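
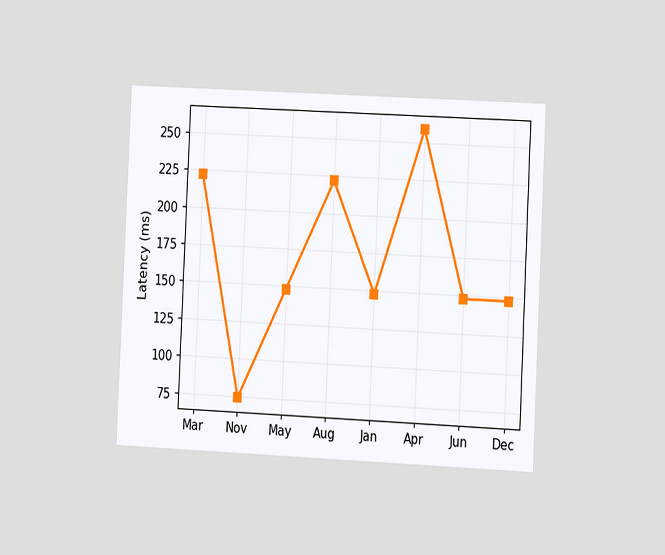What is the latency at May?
148ms

The chart is tilted about 3° clockwise and viewed at a slight angle. At May, the line is at 148ms.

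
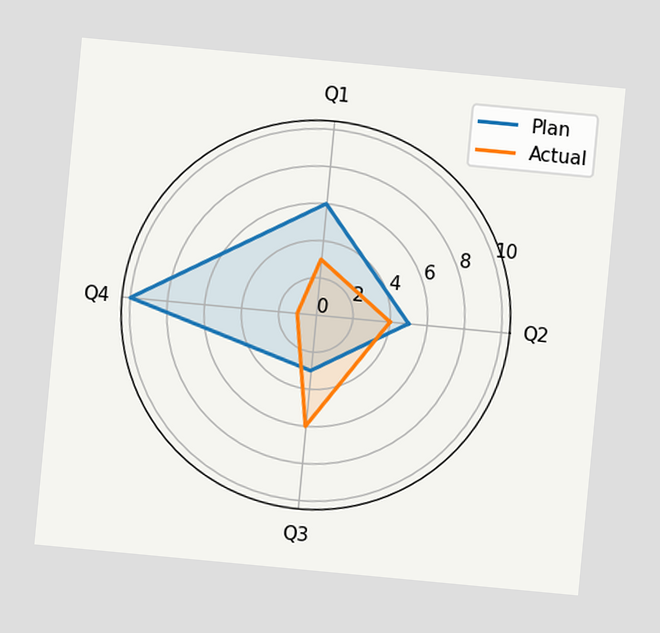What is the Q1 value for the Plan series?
The chart is tilted about 5° clockwise. On the Q1 axis, Plan reaches 6.

6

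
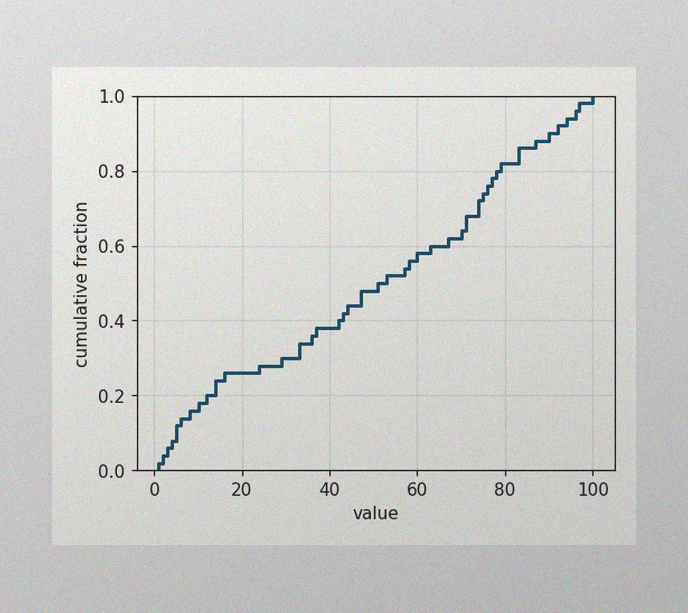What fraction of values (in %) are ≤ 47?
48%

The image has some photo noise and uneven lighting. At x=47 the ECDF step is at 48%.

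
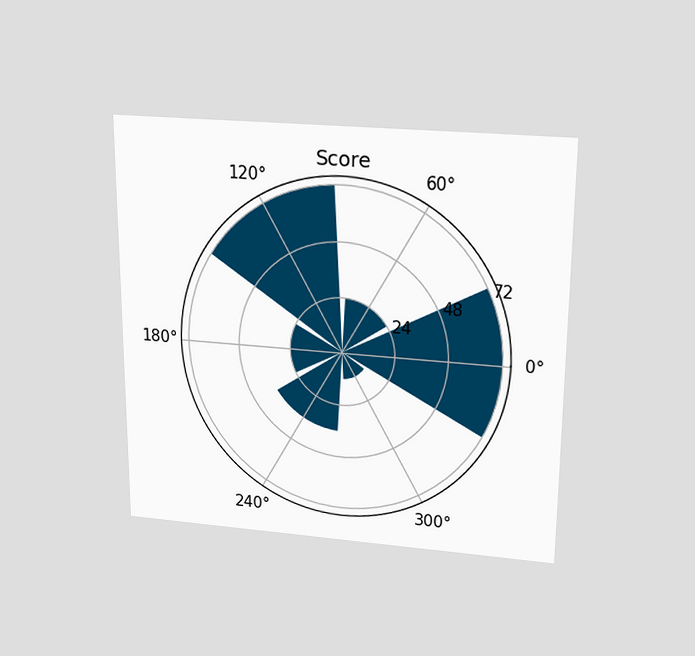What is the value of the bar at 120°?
72

The chart is viewed slightly from above. The bar at 120° reaches 72 on the radial axis.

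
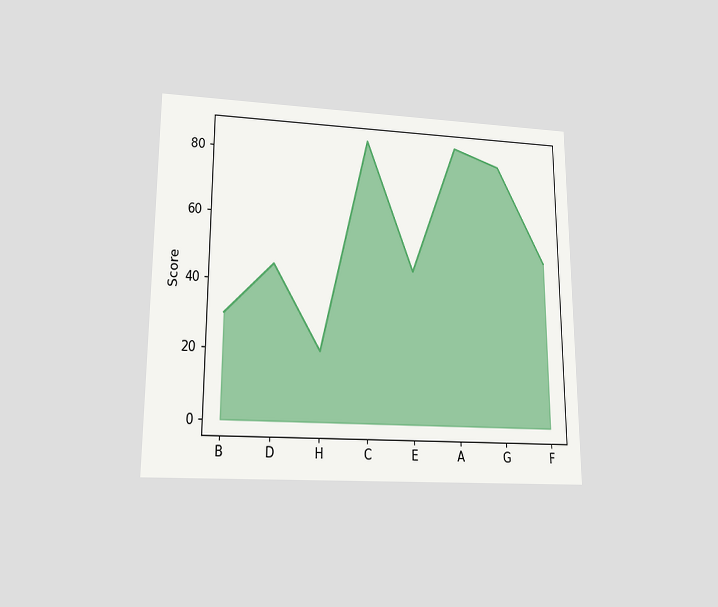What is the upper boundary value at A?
The chart is viewed at a slight angle. At A the upper boundary is at 85.

85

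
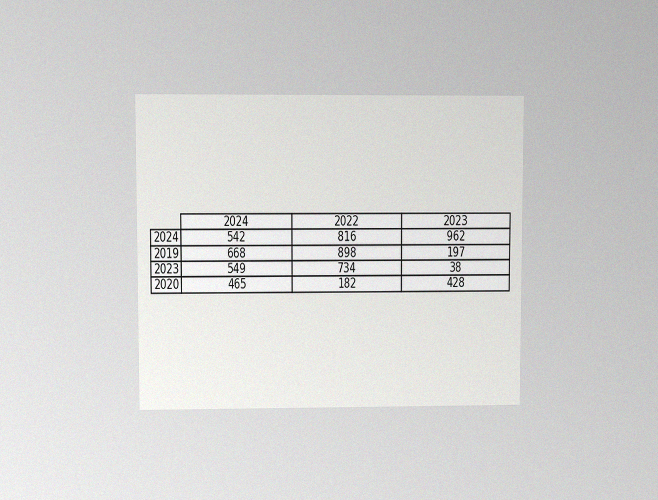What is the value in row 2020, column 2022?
The chart is viewed at a slight angle, with some photo noise. The (2020, 2022) cell reads 182.

182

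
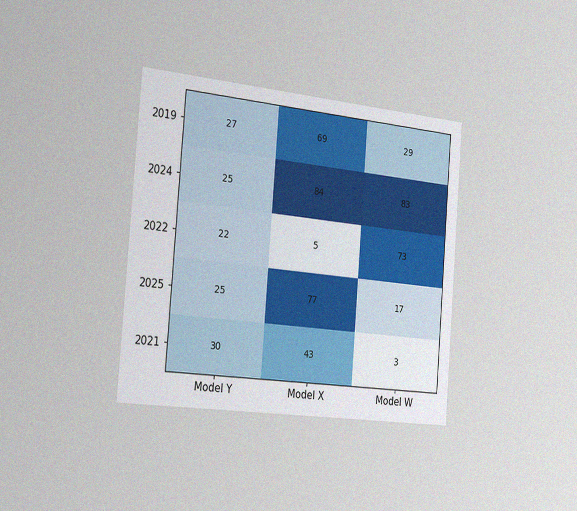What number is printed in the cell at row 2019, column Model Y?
27

The chart is tilted about 5° clockwise and viewed slightly from the left, with some photo noise. The (2019, Model Y) cell reads 27.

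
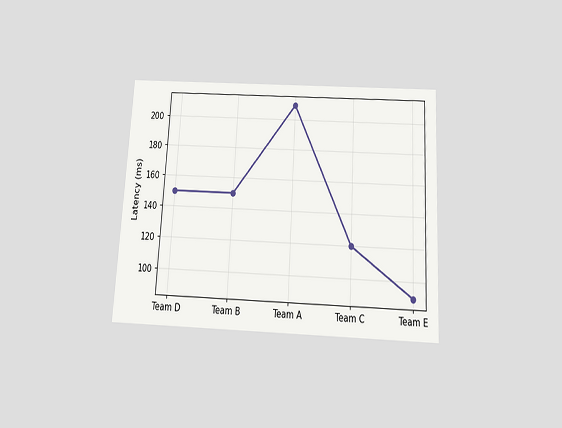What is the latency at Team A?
210ms

The chart is tilted about 3° clockwise and viewed slightly from below. At Team A, the line is at 210ms.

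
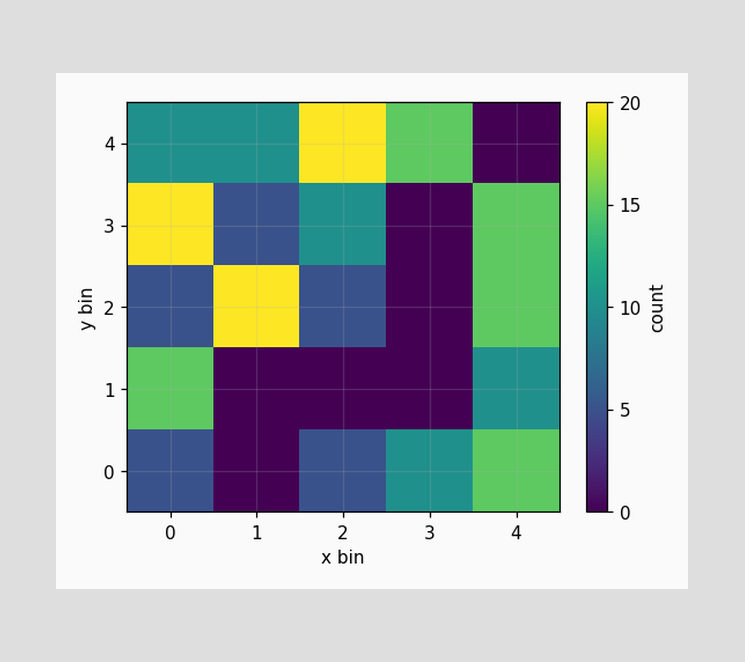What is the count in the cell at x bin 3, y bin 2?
Matching the cell (3, 2) against the colorbar gives 0.

0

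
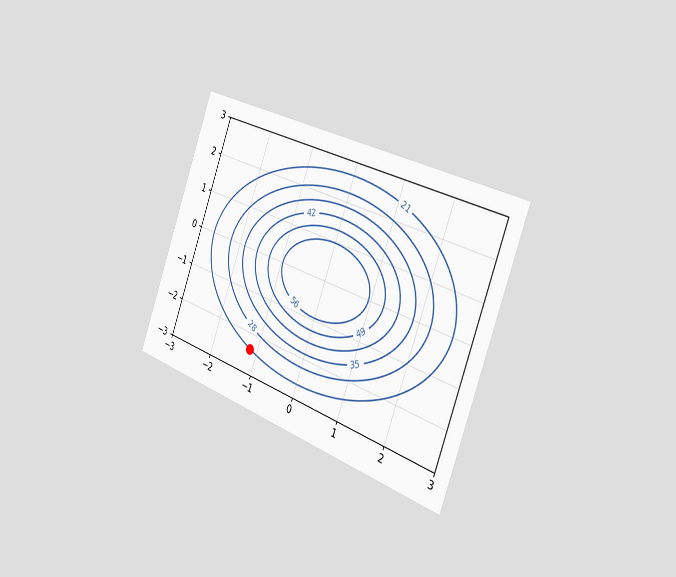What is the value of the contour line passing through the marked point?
The chart is tilted about 20° clockwise and viewed slightly from the right. The marked point sits on the contour labelled 21.

21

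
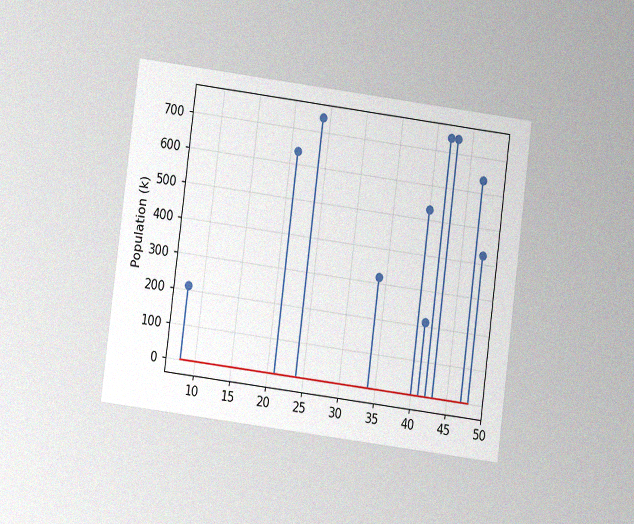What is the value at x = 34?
318k

The chart is tilted about 7° clockwise and viewed at a slight angle, with some photo noise. The stem at x=34 reaches 318k.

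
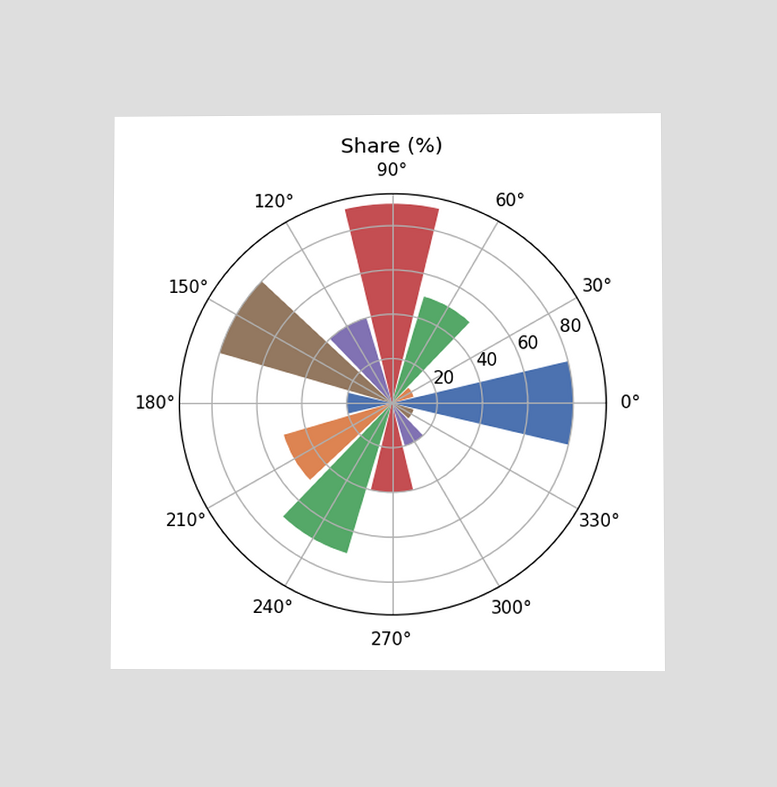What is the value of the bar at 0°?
80%

The chart is viewed at a slight angle. The bar at 0° reaches 80% on the radial axis.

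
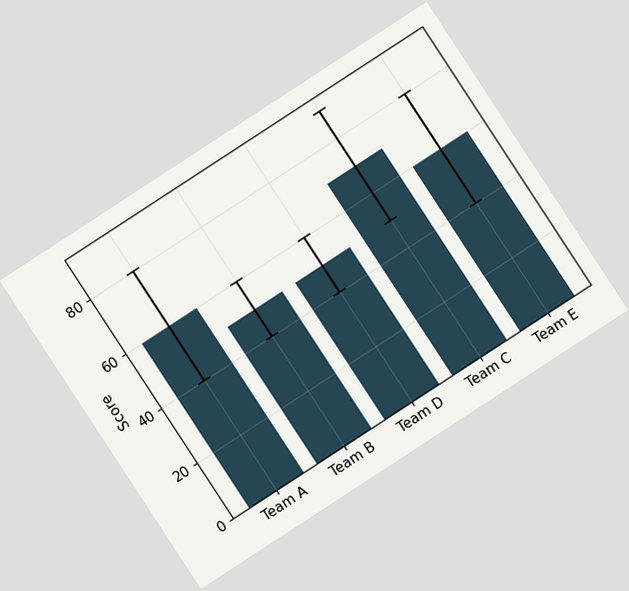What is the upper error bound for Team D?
60

The chart is tilted about 33° counter-clockwise. The Team D bar's upper whisker reaches 60.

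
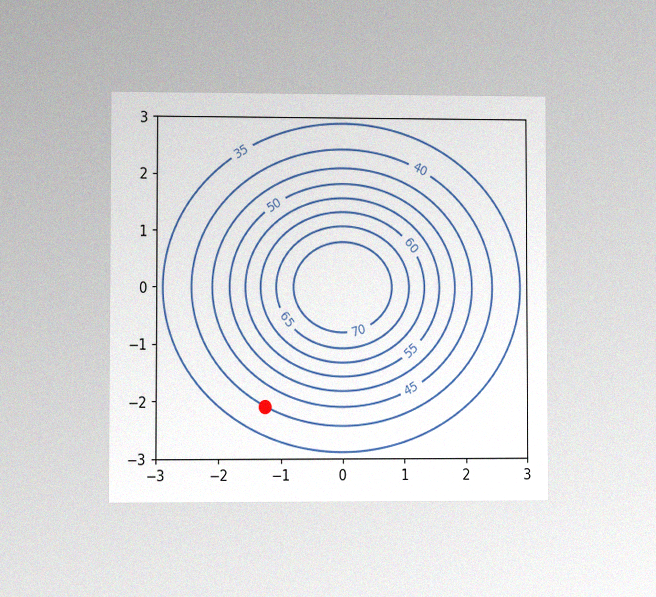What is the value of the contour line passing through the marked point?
The chart is viewed at a slight angle, with some photo noise. The marked point sits on the contour labelled 40.

40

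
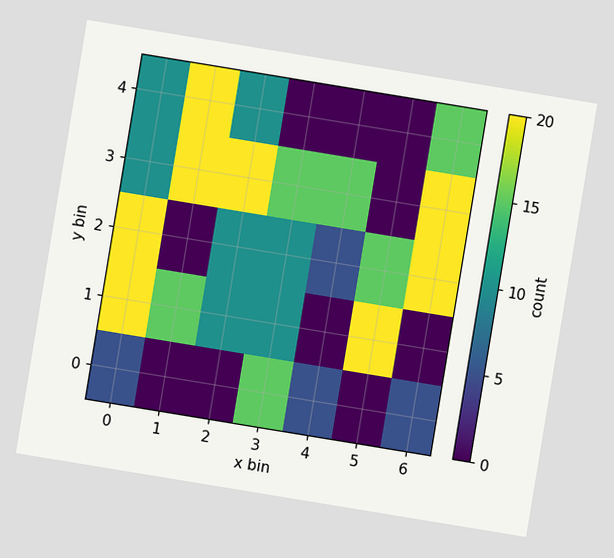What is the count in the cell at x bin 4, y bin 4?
The chart is tilted about 9° clockwise. Matching the cell (4, 4) against the colorbar gives 0.

0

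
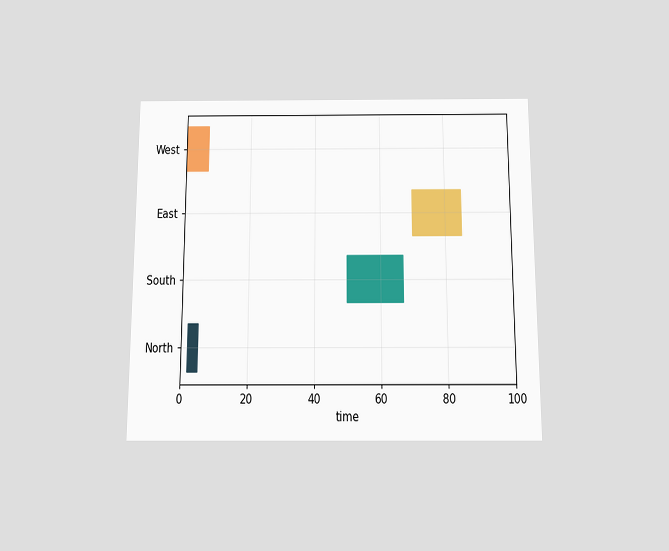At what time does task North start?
The chart is viewed slightly from below. The North bar begins at t=2.

2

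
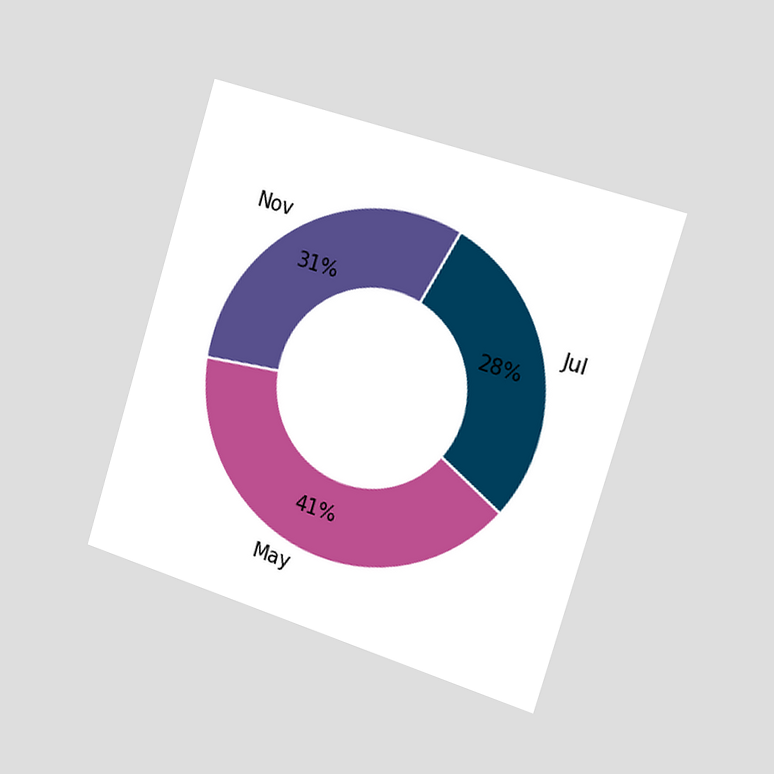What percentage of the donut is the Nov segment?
The chart is tilted about 17° clockwise and viewed slightly from the right. The Nov segment takes up 31% of the ring.

31%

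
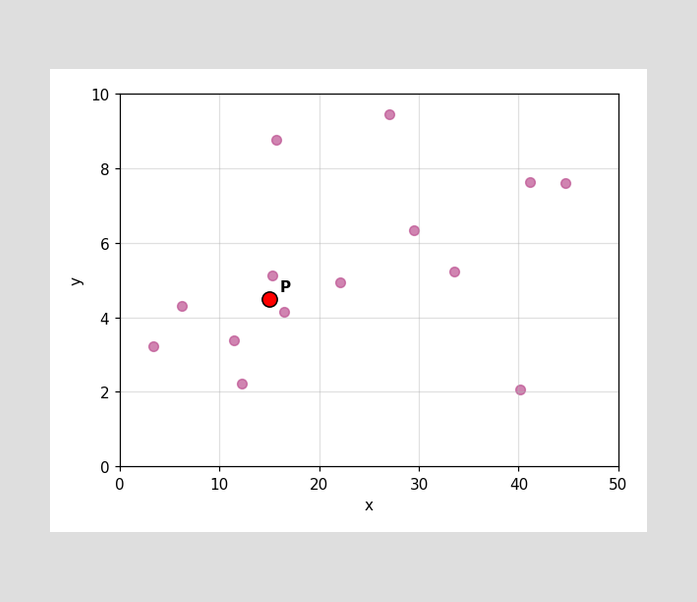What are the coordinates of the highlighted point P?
Following the gridlines from P to each axis, P sits at (15, 4.5).

(15, 4.5)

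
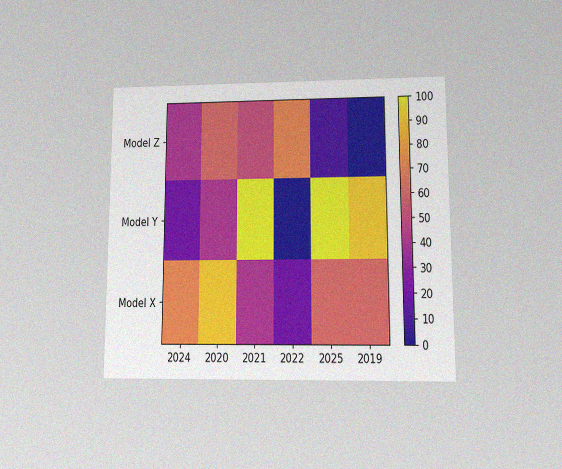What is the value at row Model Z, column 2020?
The chart is viewed at a slight angle, with some photo noise. Matching cell (Model Z, 2020) against the colorbar gives 60.

60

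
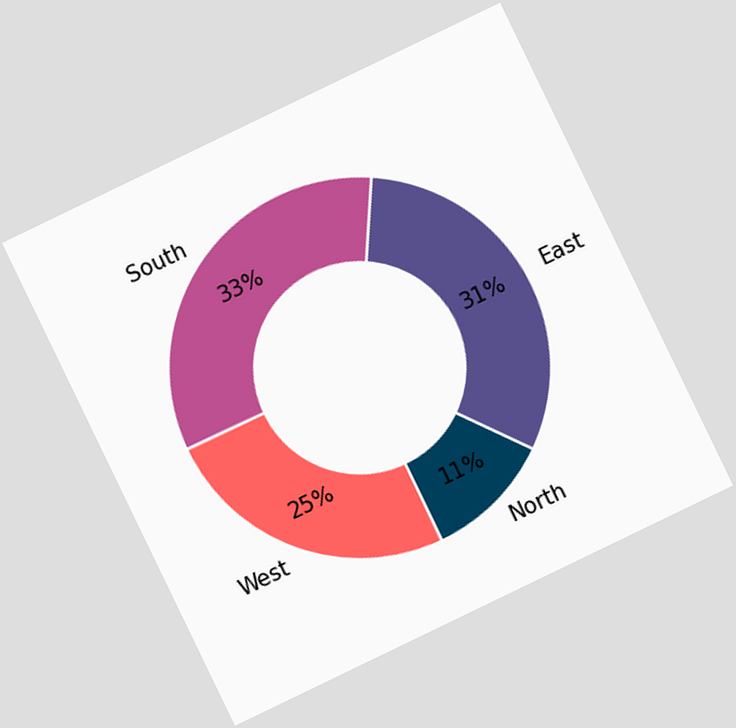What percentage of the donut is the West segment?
The chart is tilted about 26° counter-clockwise. The West segment takes up 25% of the ring.

25%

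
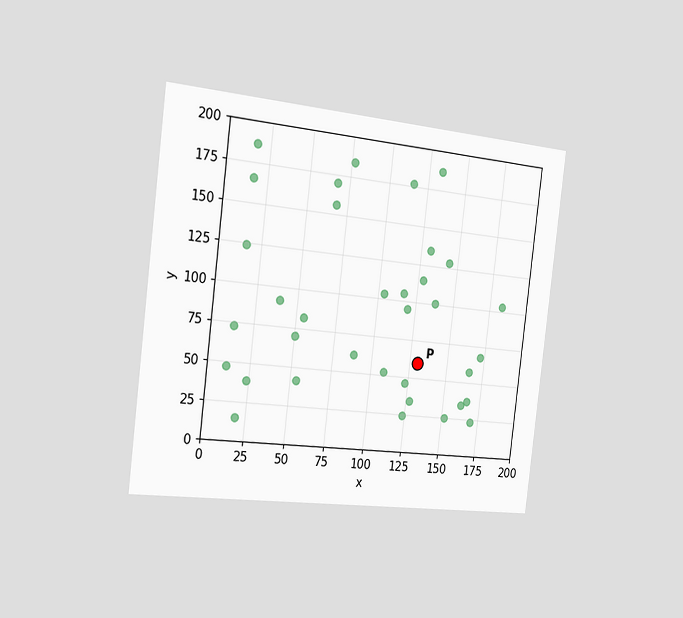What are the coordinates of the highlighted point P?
(130, 60)

The chart is tilted about 7° clockwise and viewed slightly from the left. Following the gridlines from P to each axis, P sits at (130, 60).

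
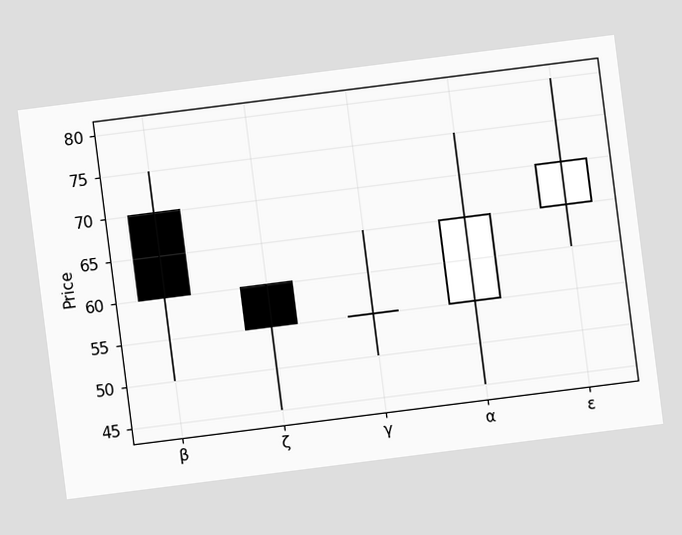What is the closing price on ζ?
The chart is tilted about 7° counter-clockwise. The ζ candle closes at 55.

55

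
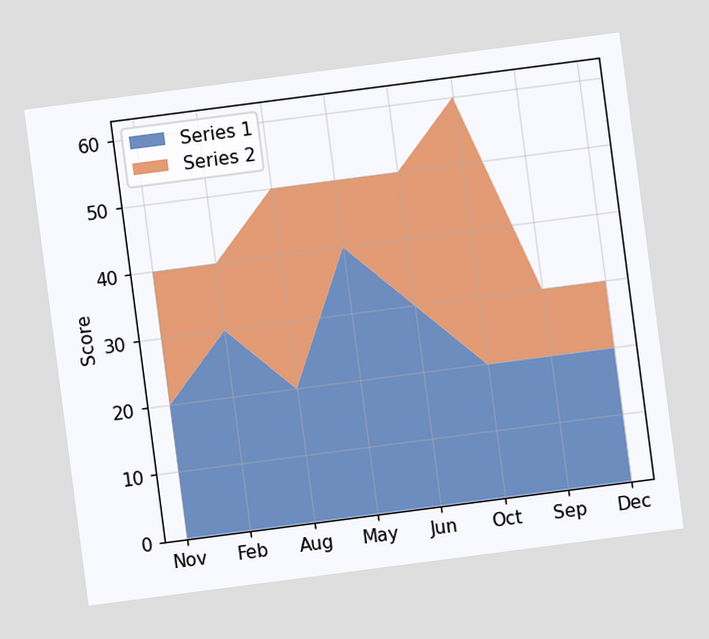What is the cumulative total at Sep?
30

The chart is tilted about 7° counter-clockwise. The stacked total at Sep reaches 30.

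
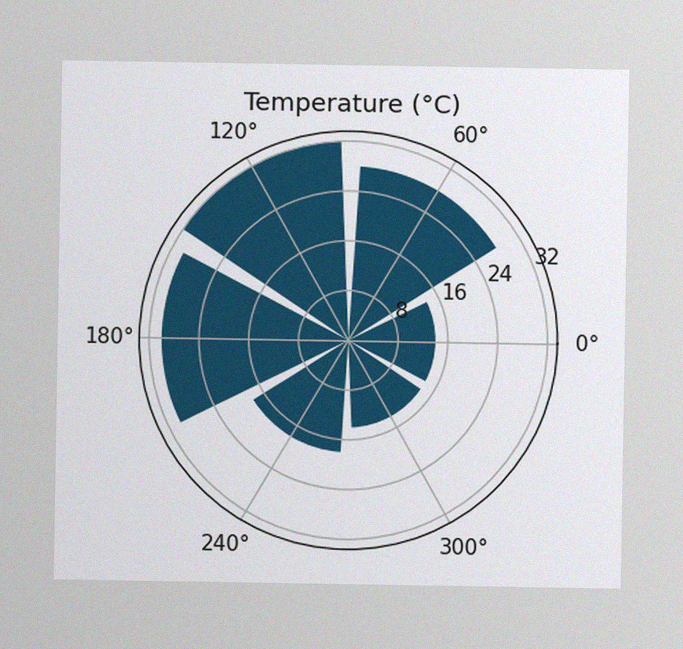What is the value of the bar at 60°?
The image has some photo noise and uneven lighting. The bar at 60° reaches 28°C on the radial axis.

28°C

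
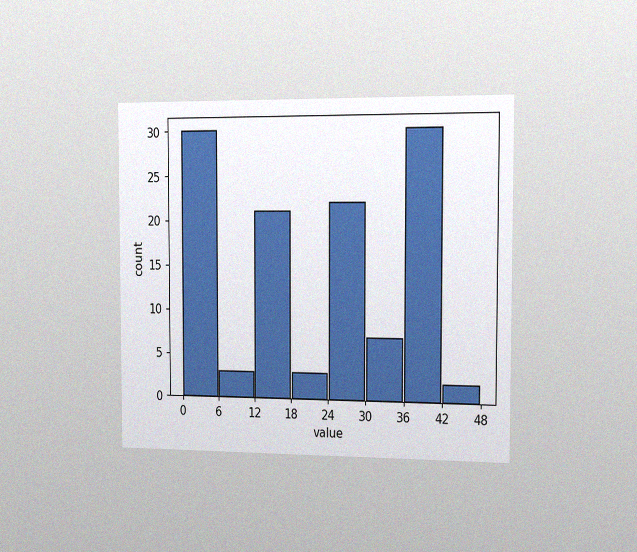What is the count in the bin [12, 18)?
The chart is viewed slightly from the right, with some photo noise. The [12, 18) bin has height 21.

21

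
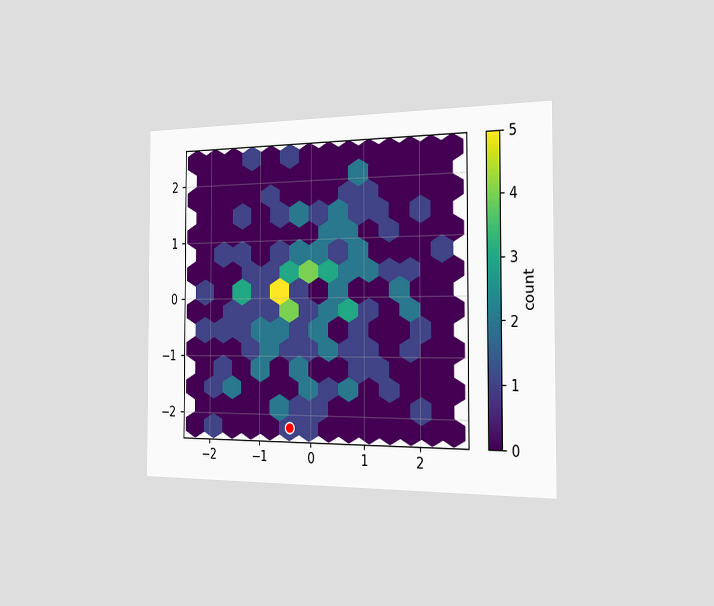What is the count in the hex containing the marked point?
1

The chart is viewed slightly from the right. The marked hex reads 1 on the colorbar.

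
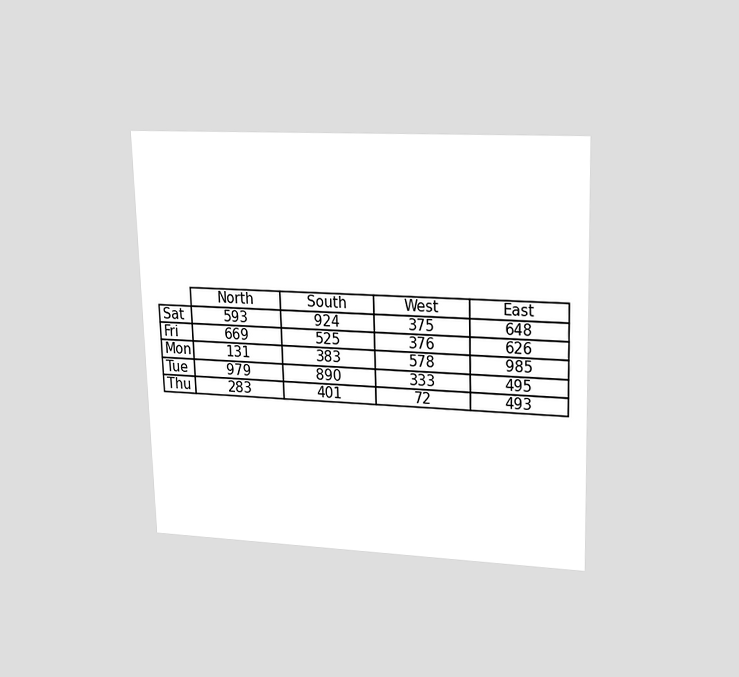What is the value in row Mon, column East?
The chart is viewed at a slight angle. The (Mon, East) cell reads 985.

985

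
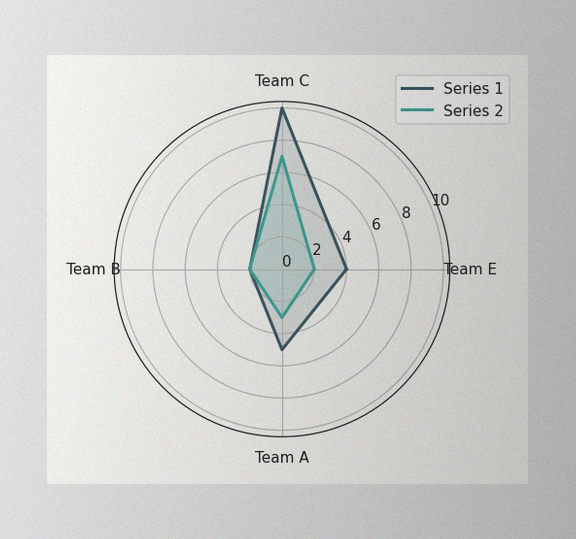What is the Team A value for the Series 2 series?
3

The image has some photo noise and uneven lighting. On the Team A axis, Series 2 reaches 3.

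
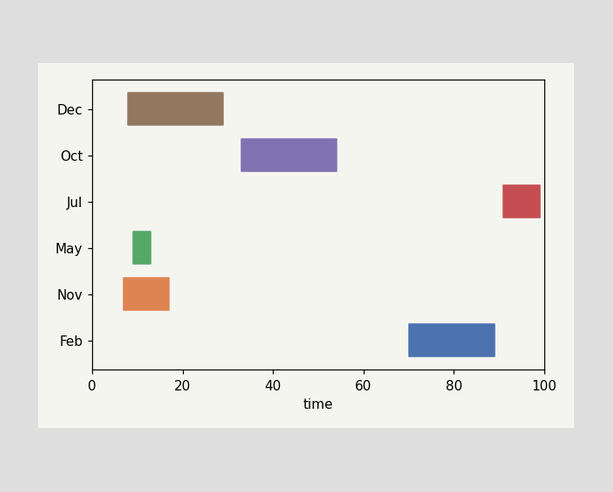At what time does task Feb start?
The Feb bar begins at t=70.

70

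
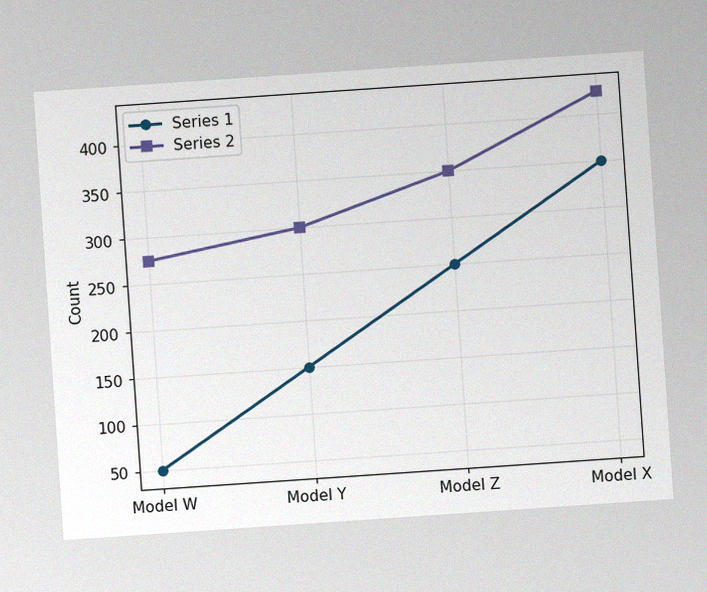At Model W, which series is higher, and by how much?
The chart is tilted about 4° counter-clockwise, with some photo noise. At Model W, Series 2 sits above the other line by 225.

Series 2, by 225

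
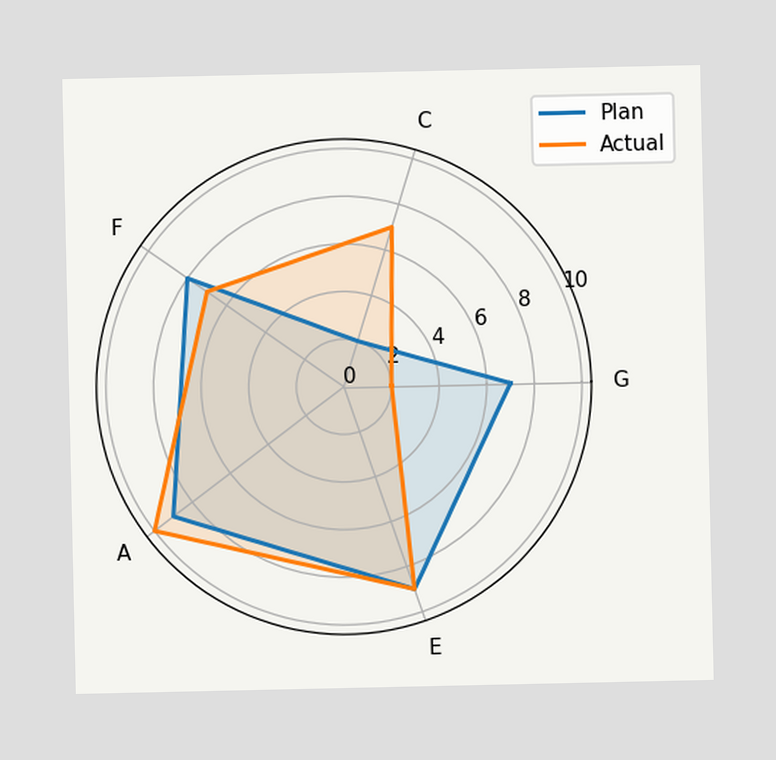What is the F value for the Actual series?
On the F axis, Actual reaches 7.

7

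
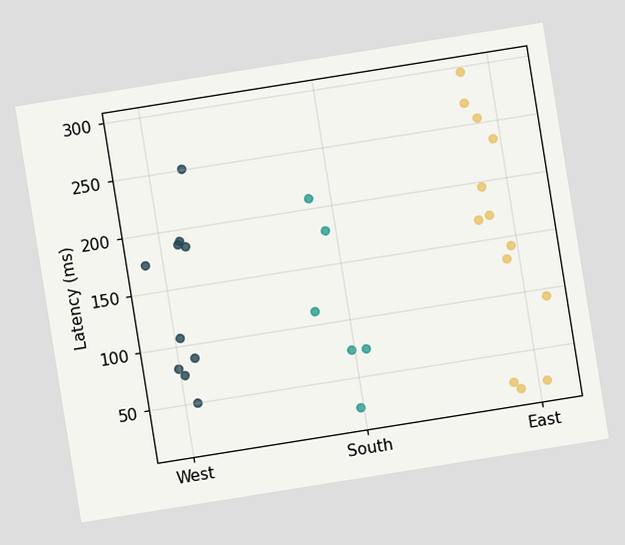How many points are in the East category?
13

The chart is tilted about 9° counter-clockwise. Counting the markers in the East column gives 13.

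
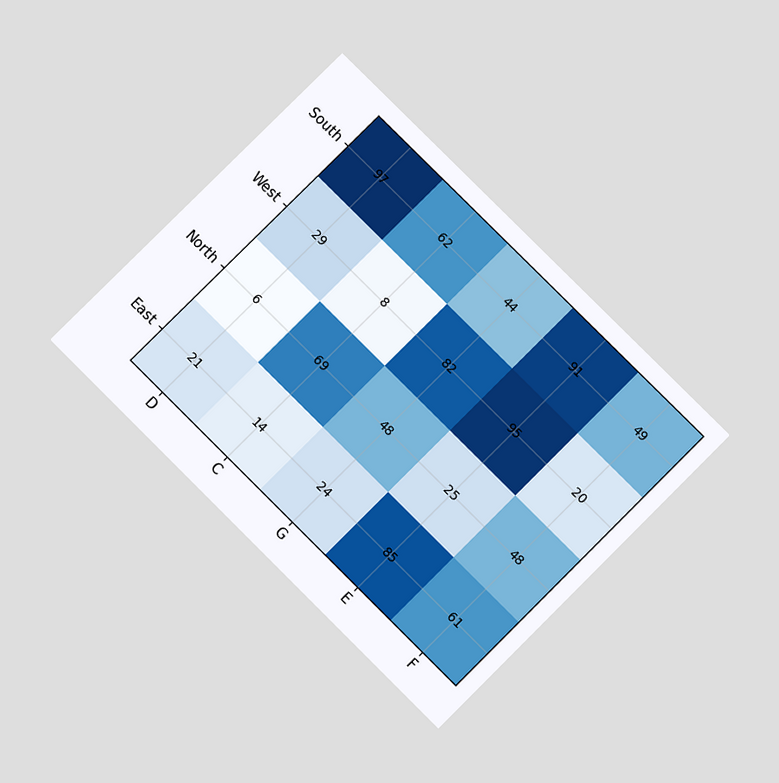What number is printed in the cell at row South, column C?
62

The chart is tilted about 45° clockwise and viewed slightly from below. The (South, C) cell reads 62.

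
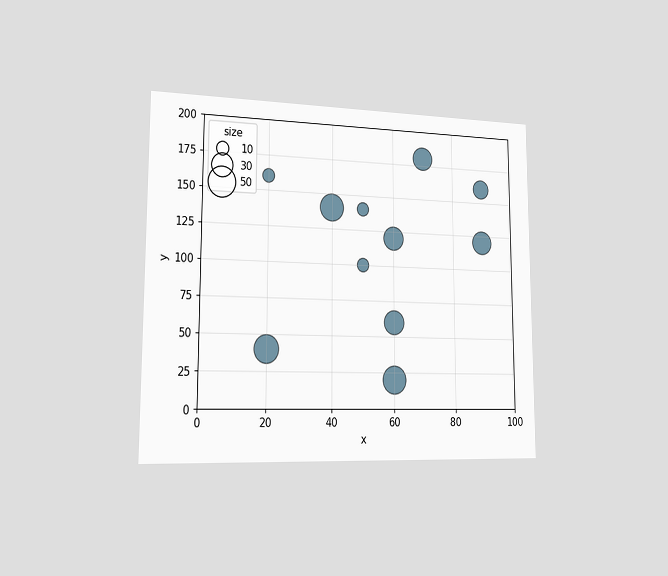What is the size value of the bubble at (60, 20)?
40

The chart is viewed slightly from the left. Matching the bubble at (60, 20) against the size legend gives 40.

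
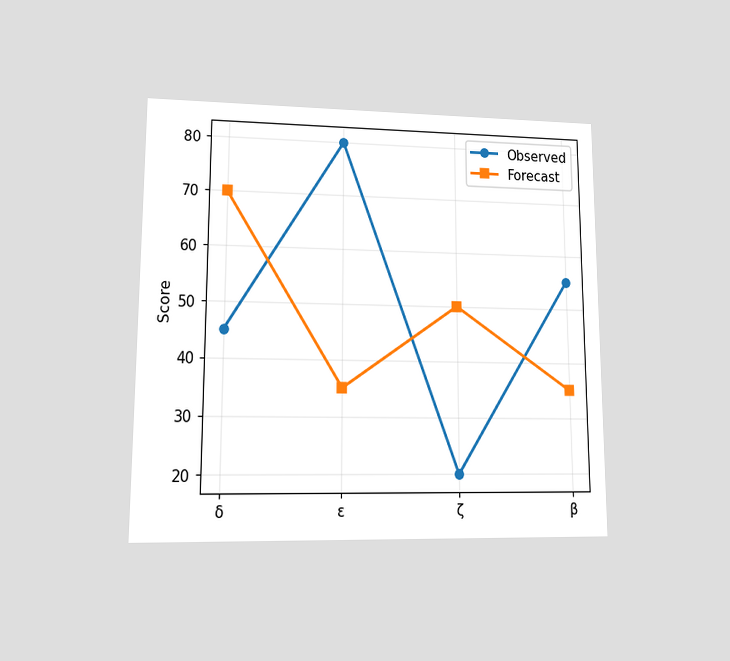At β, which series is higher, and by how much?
The chart is viewed at a slight angle. At β, Observed sits above the other line by 20.

Observed, by 20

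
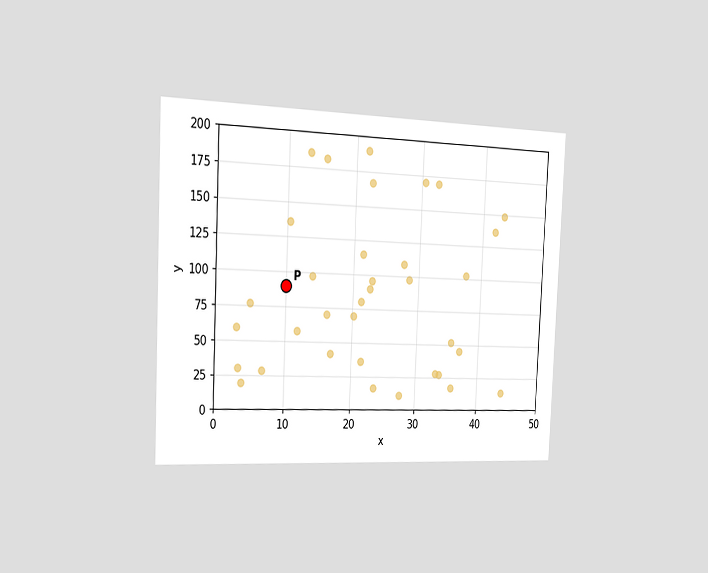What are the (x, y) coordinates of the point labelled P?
(10, 90)

The chart is tilted about 3° clockwise and viewed slightly from the left. Following the gridlines from P to each axis, P sits at (10, 90).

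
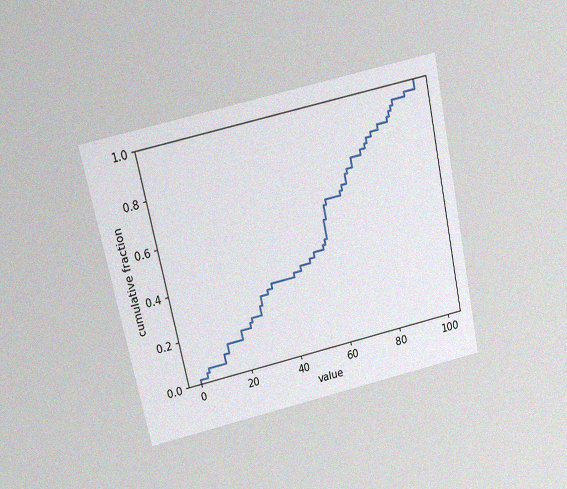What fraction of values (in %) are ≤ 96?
The chart is tilted about 12° counter-clockwise and viewed slightly from above, with some photo noise. At x=96 the ECDF step is at 96%.

96%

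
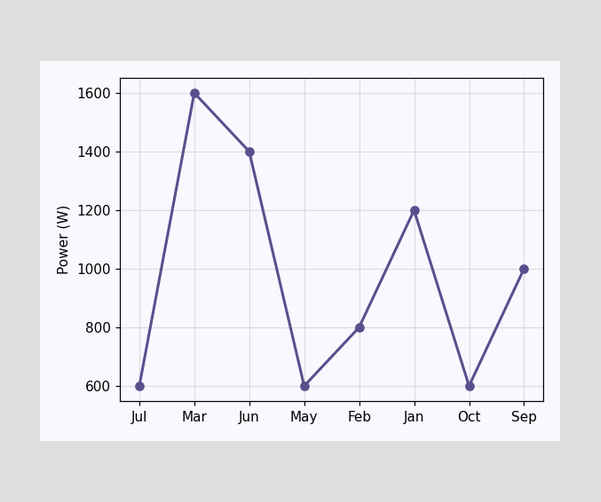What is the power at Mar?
1600W

At Mar, the line is at 1600W.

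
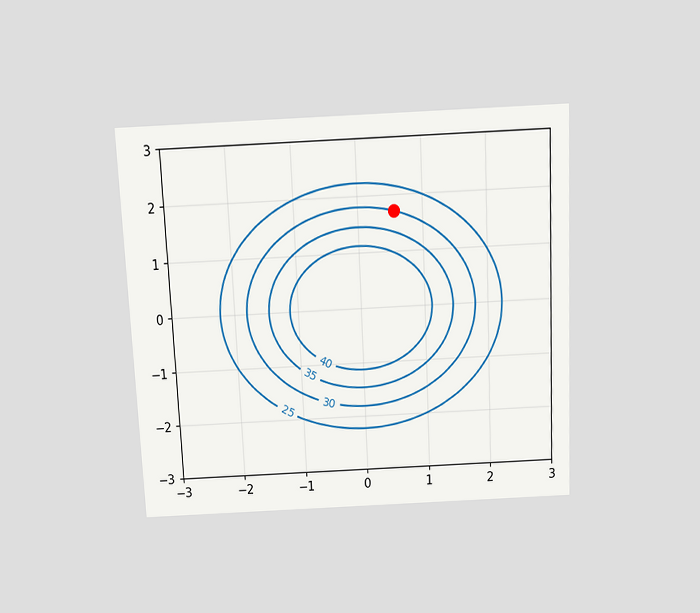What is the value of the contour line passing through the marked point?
The chart is tilted about 3° counter-clockwise and viewed slightly from above. The marked point sits on the contour labelled 30.

30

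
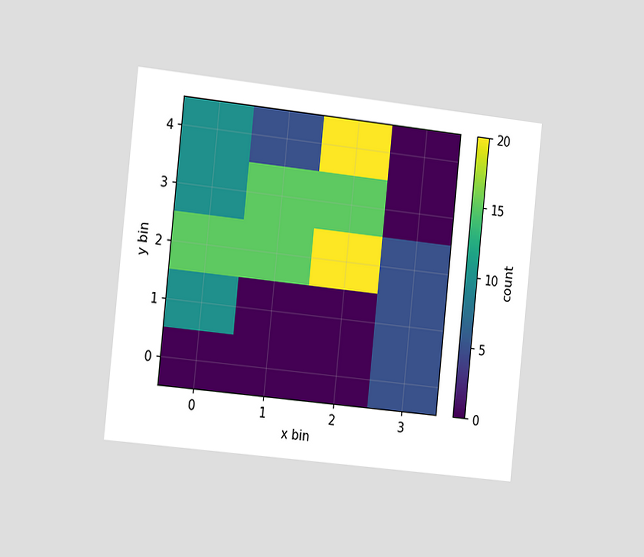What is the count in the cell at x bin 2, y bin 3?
15

The chart is tilted about 6° clockwise and viewed slightly from the left. Matching the cell (2, 3) against the colorbar gives 15.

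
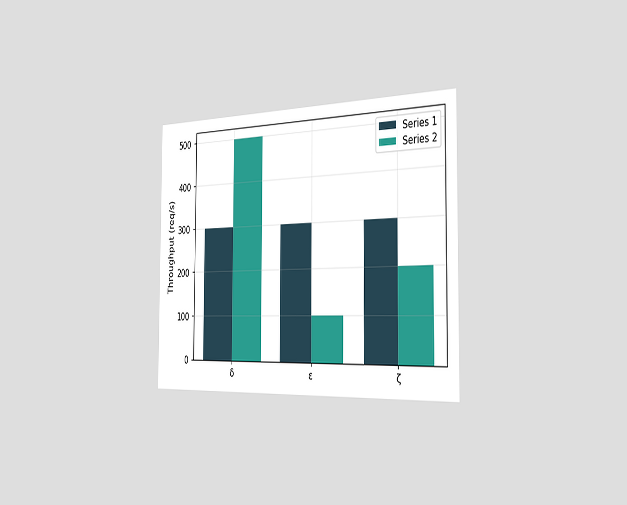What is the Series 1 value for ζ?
300req/s

The chart is viewed slightly from the right. The Series 1 bar at ζ reaches 300req/s on the y-axis.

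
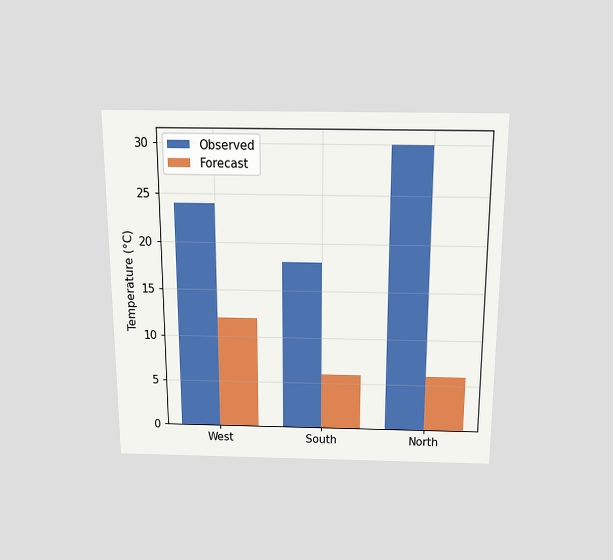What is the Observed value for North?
30°C

The chart is viewed slightly from above. The Observed bar at North reaches 30°C on the y-axis.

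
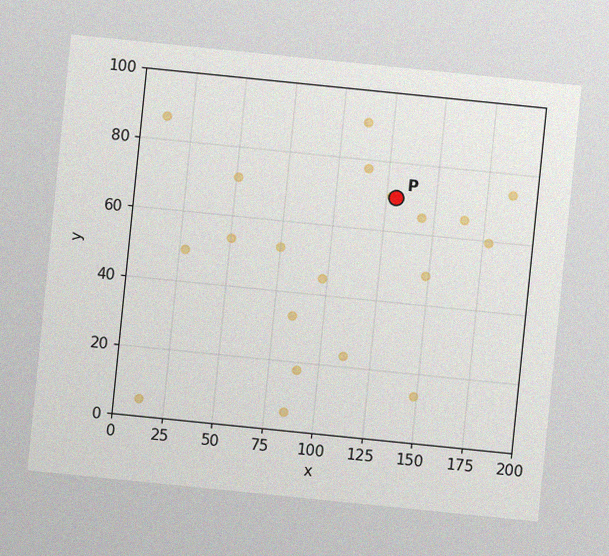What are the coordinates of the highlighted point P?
(130, 70)

The chart is tilted about 6° clockwise, with some photo noise. Following the gridlines from P to each axis, P sits at (130, 70).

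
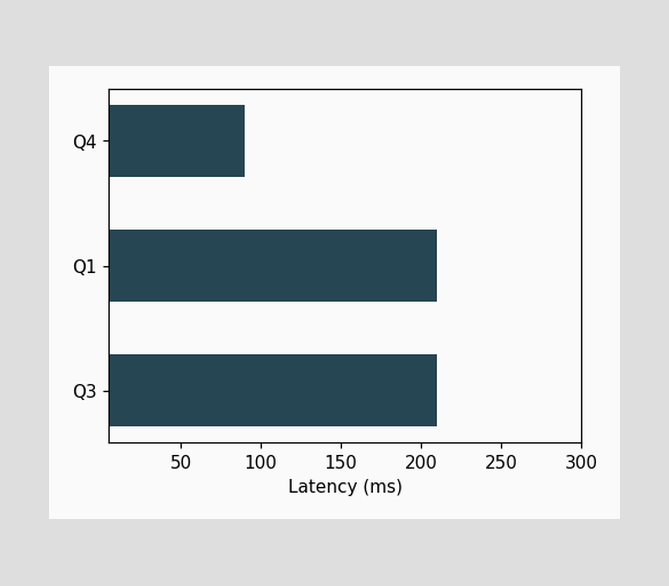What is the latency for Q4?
90ms

Reading along the chart's x-axis, the Q4 bar reaches 90ms.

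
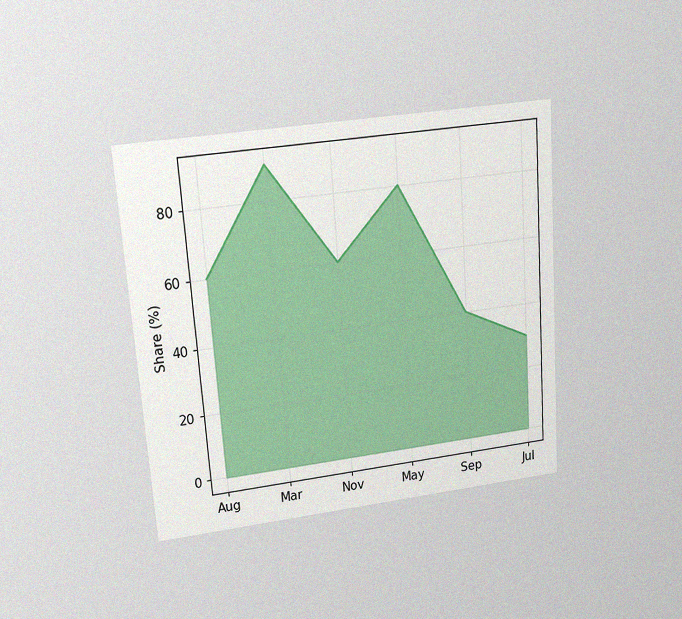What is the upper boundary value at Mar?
90%

The chart is tilted about 4° counter-clockwise and viewed slightly from above, with some photo noise. At Mar the upper boundary is at 90%.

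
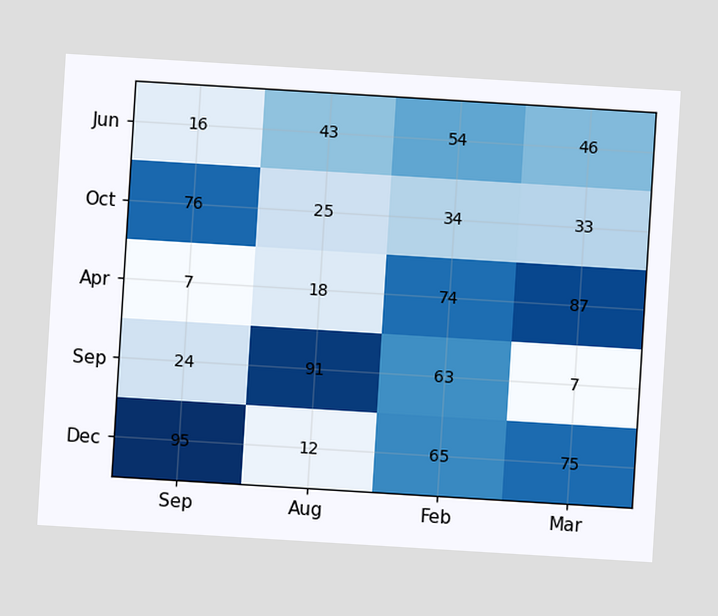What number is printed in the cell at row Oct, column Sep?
76

The chart is tilted about 3° clockwise. The (Oct, Sep) cell reads 76.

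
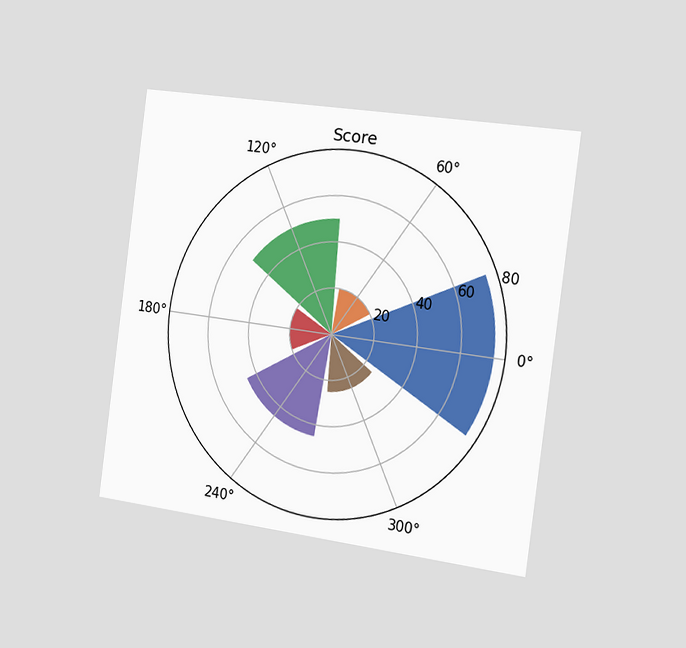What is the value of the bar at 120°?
50

The chart is tilted about 8° clockwise and viewed slightly from the right. The bar at 120° reaches 50 on the radial axis.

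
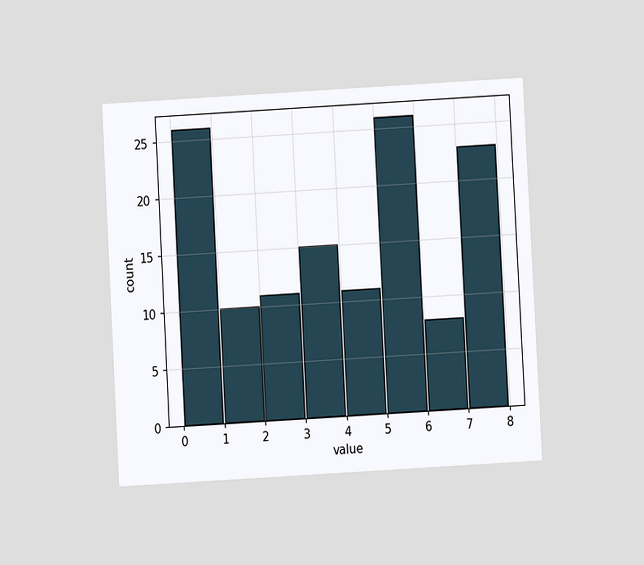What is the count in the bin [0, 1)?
The chart is tilted about 3° counter-clockwise and viewed at a slight angle. The [0, 1) bin has height 26.

26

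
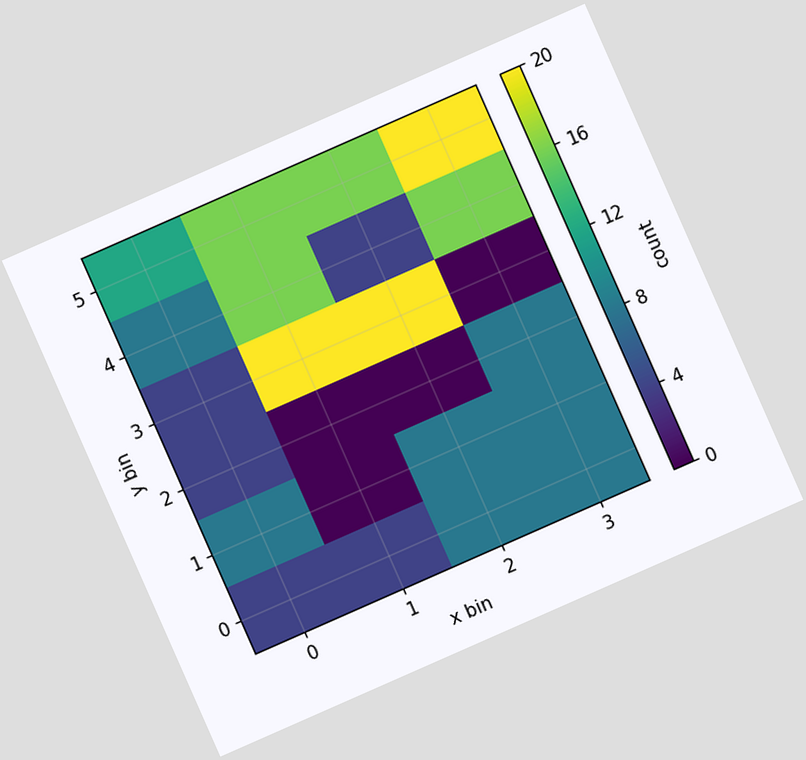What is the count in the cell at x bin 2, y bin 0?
The chart is tilted about 24° counter-clockwise. Matching the cell (2, 0) against the colorbar gives 8.

8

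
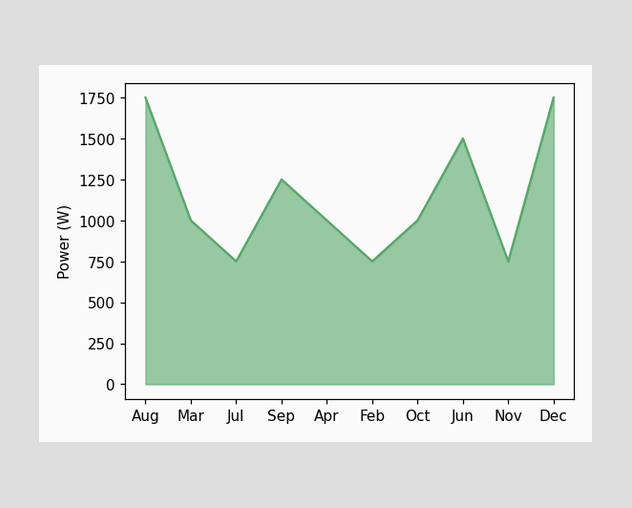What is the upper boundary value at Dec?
1750W

At Dec the upper boundary is at 1750W.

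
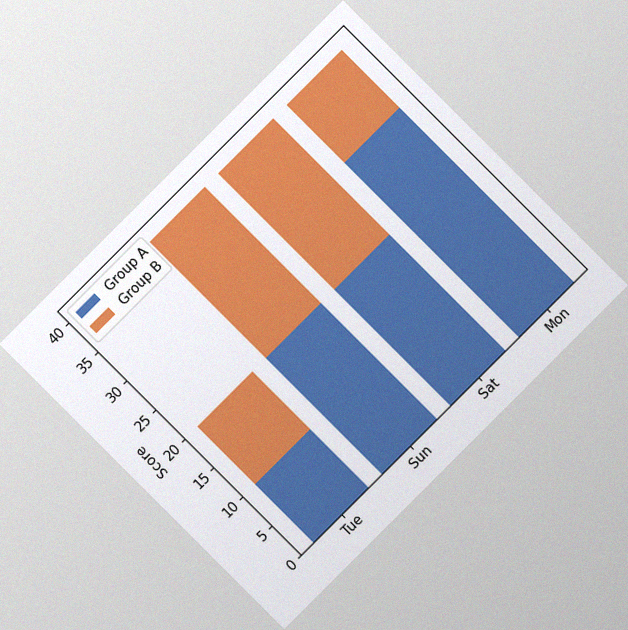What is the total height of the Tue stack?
The chart is tilted about 45° counter-clockwise, with some photo noise. The Tue stack's top reaches 20 on the y-axis.

20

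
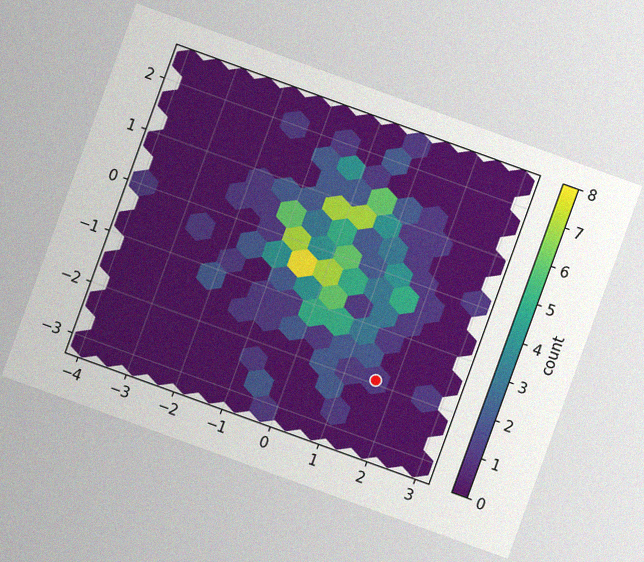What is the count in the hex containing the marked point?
1

The chart is tilted about 20° clockwise, with some photo noise. The marked hex reads 1 on the colorbar.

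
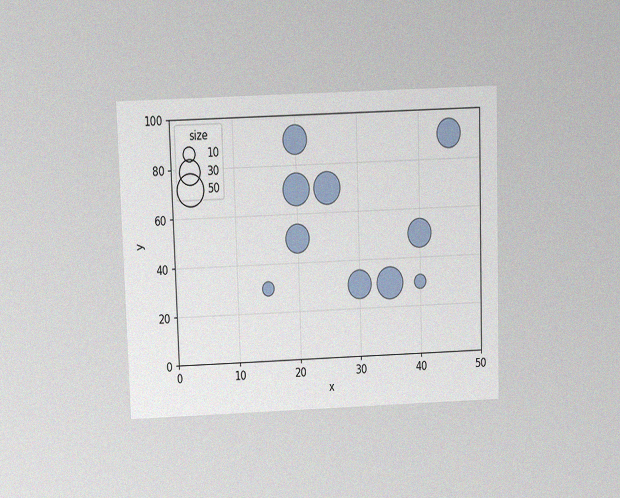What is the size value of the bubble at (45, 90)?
40

The chart is viewed slightly from above, with some photo noise. Matching the bubble at (45, 90) against the size legend gives 40.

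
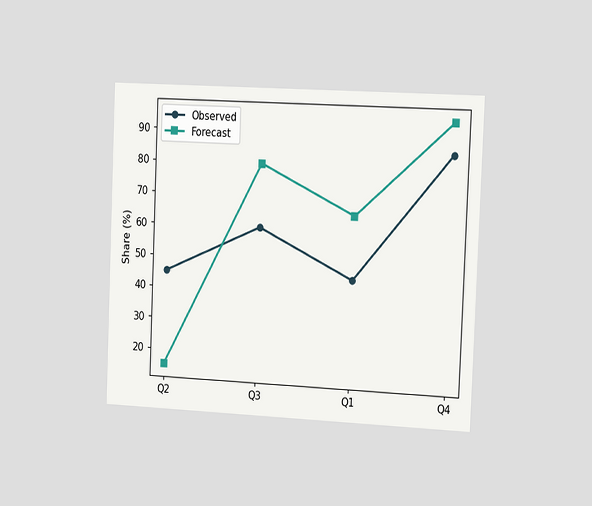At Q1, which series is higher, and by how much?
The chart is tilted about 2° clockwise and viewed slightly from the right. At Q1, Forecast sits above the other line by 20%.

Forecast, by 20%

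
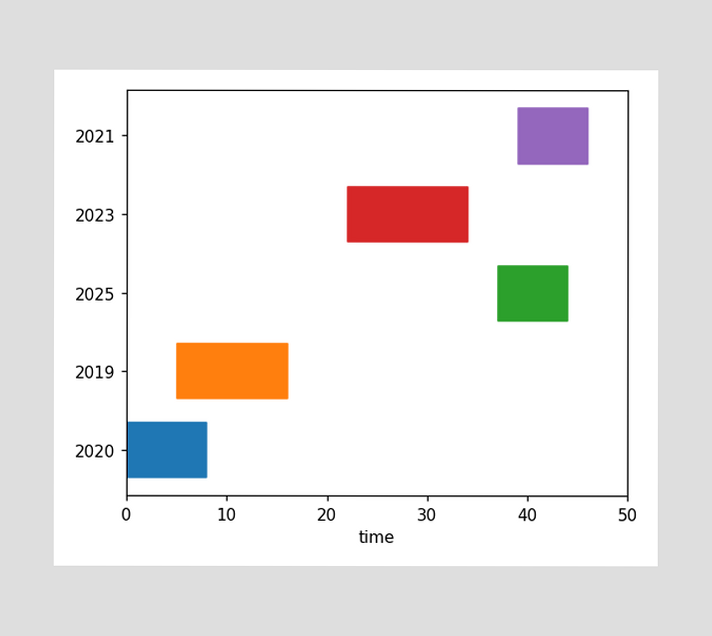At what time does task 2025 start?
37

The 2025 bar begins at t=37.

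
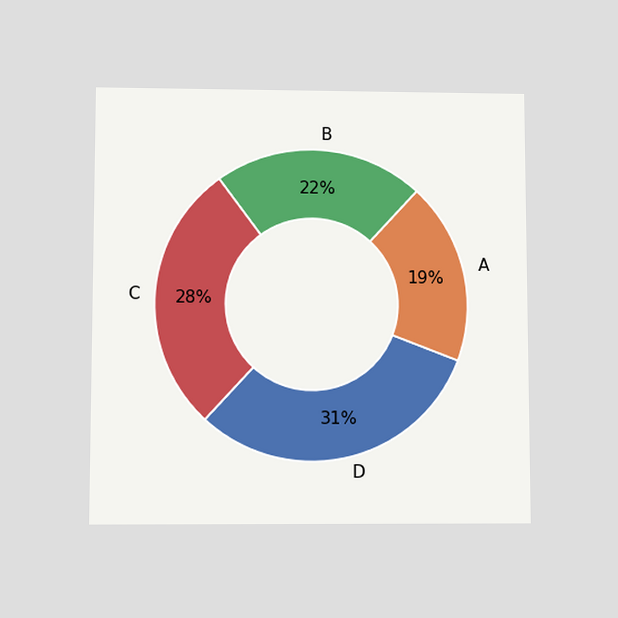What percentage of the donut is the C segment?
The chart is viewed slightly from below. The C segment takes up 28% of the ring.

28%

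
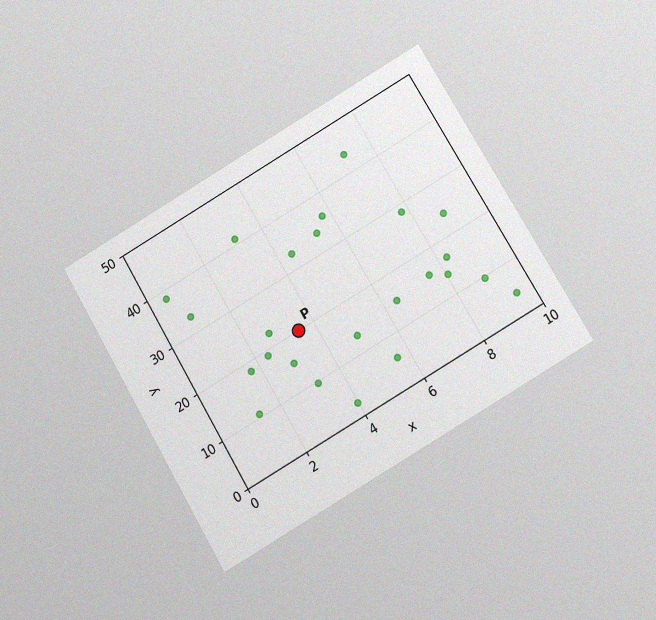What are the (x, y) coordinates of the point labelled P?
The chart is tilted about 30° counter-clockwise and viewed at a slight angle, with some photo noise. Following the gridlines from P to each axis, P sits at (3.5, 20).

(3.5, 20)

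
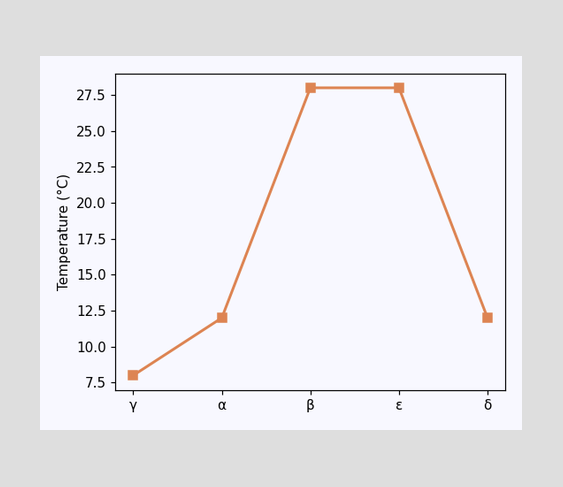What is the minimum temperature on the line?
8°C

The lowest point is at γ, and reading across to the y-axis gives 8°C.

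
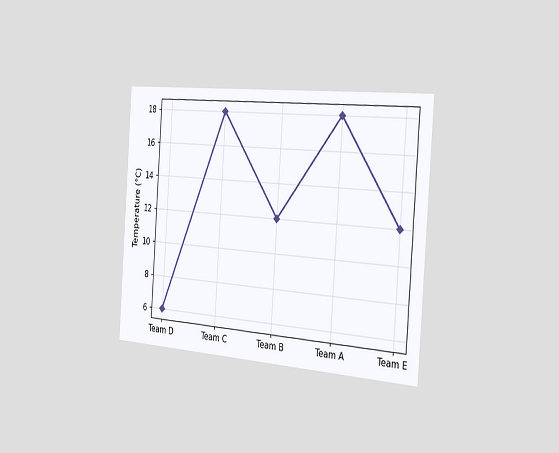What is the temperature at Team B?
12°C

The chart is tilted about 4° clockwise and viewed slightly from the right. At Team B, the line is at 12°C.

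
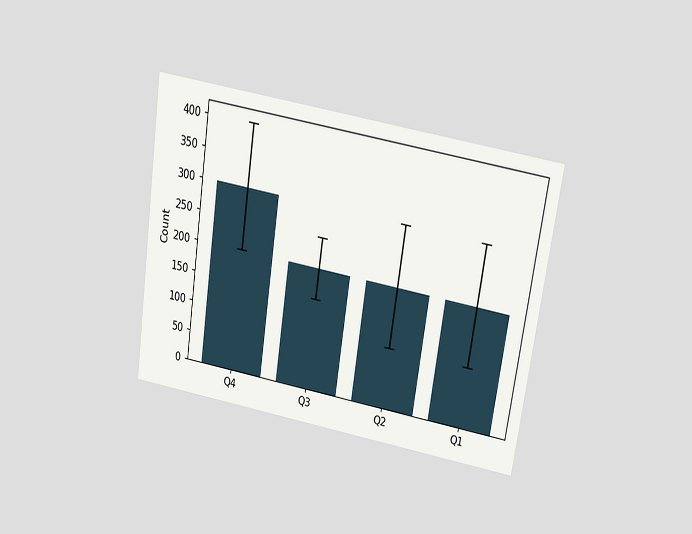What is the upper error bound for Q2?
The chart is tilted about 9° clockwise and viewed slightly from above. The Q2 bar's upper whisker reaches 300.

300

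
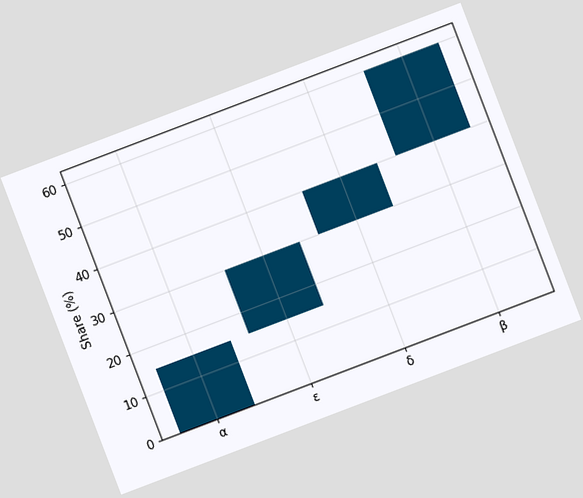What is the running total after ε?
The chart is tilted about 21° counter-clockwise. After ε the running total reaches 30%.

30%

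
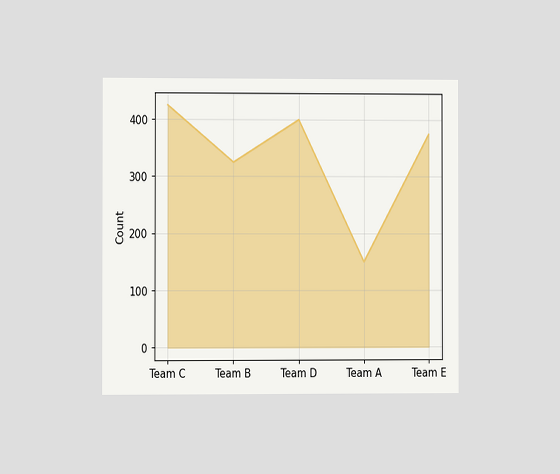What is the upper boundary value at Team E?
375

The chart is viewed at a slight angle. At Team E the upper boundary is at 375.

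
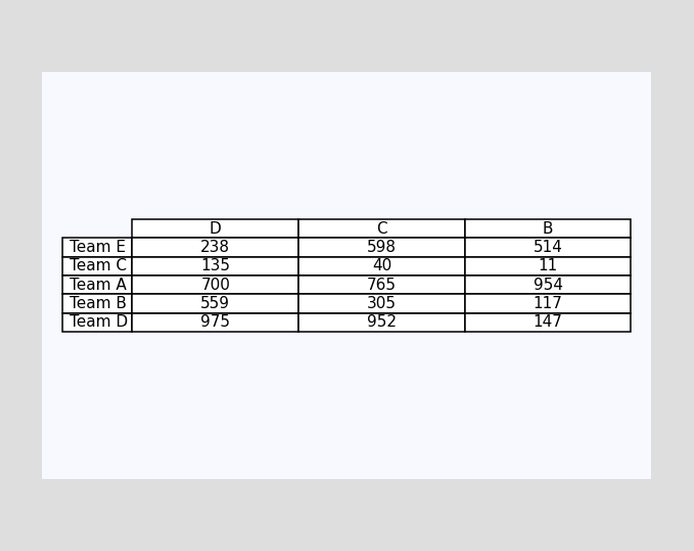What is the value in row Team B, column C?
The (Team B, C) cell reads 305.

305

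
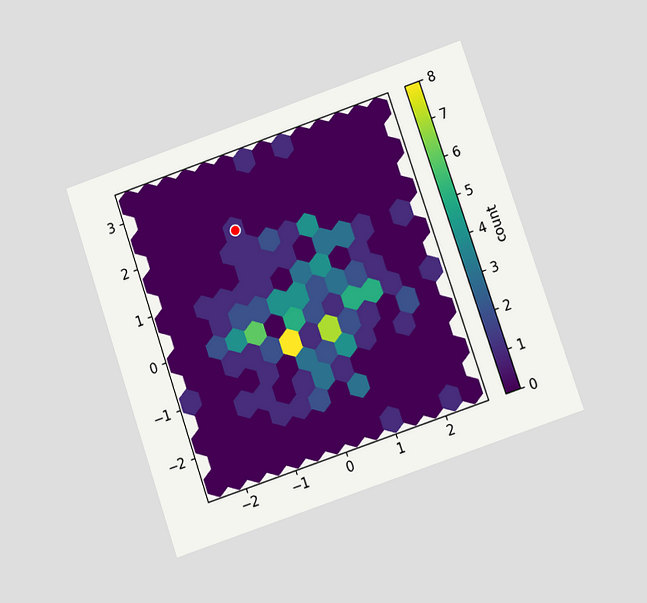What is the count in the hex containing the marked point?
1

The chart is tilted about 19° counter-clockwise and viewed at a slight angle. The marked hex reads 1 on the colorbar.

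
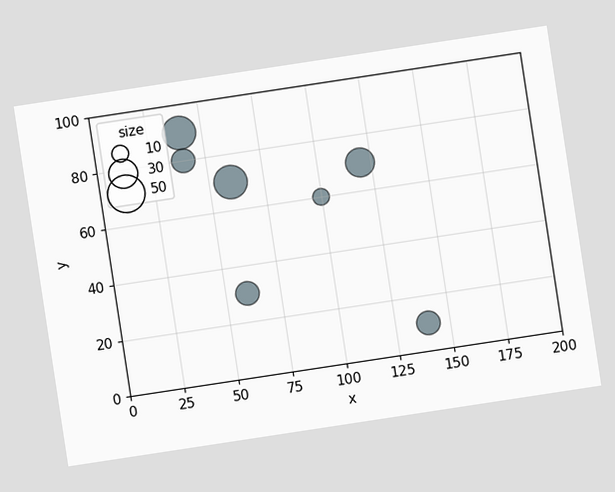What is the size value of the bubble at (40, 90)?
The chart is tilted about 9° counter-clockwise. Matching the bubble at (40, 90) against the size legend gives 40.

40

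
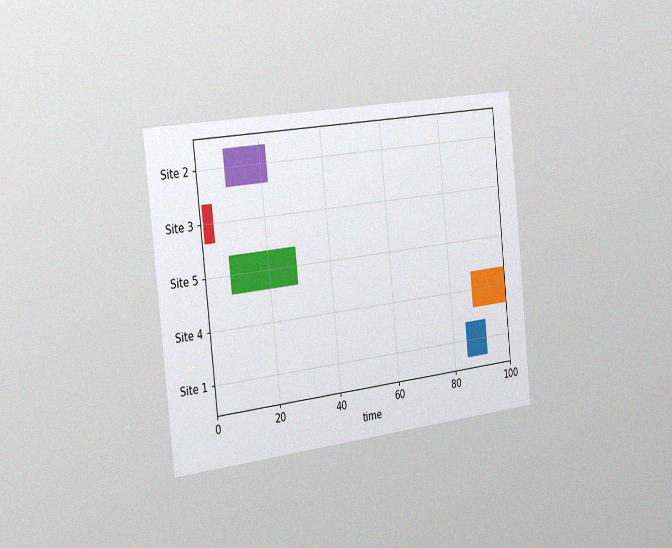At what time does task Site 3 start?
The chart is tilted about 6° counter-clockwise and viewed slightly from the left, with some photo noise. The Site 3 bar begins at t=1.

1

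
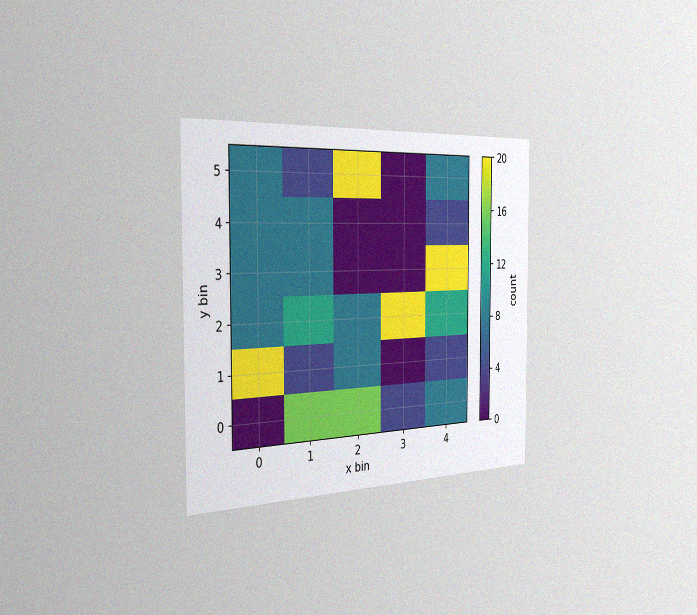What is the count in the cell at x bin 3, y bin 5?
The chart is viewed slightly from the left, with some photo noise. Matching the cell (3, 5) against the colorbar gives 0.

0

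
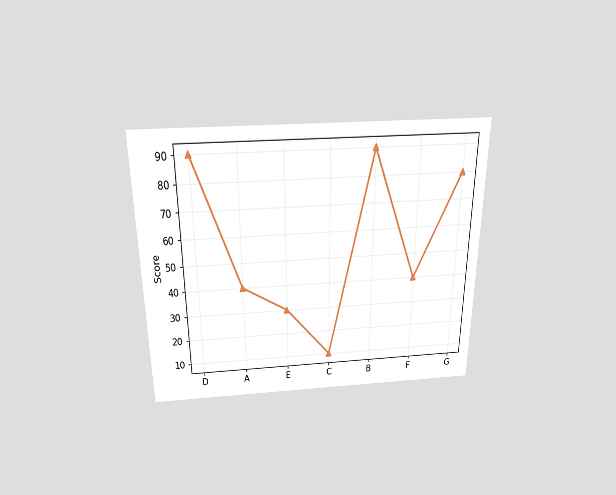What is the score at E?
The chart is viewed slightly from above. At E, the line is at 30.

30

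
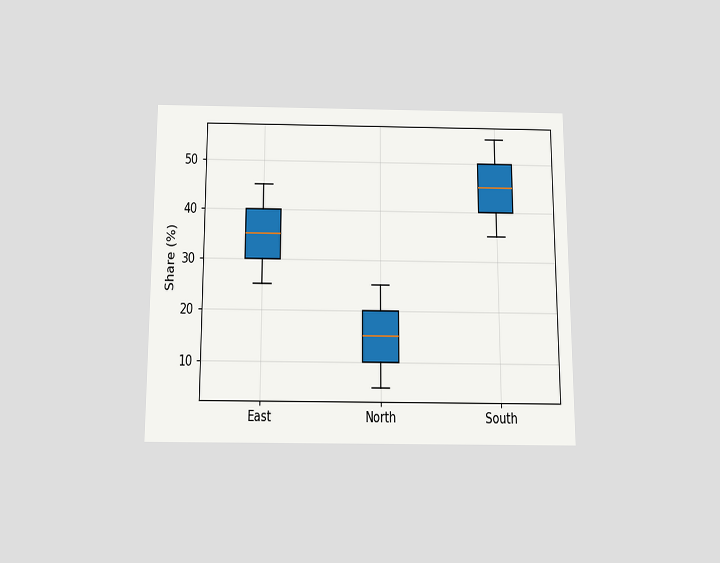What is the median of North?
15%

The chart is viewed slightly from below. The median line in the North box sits at 15%.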